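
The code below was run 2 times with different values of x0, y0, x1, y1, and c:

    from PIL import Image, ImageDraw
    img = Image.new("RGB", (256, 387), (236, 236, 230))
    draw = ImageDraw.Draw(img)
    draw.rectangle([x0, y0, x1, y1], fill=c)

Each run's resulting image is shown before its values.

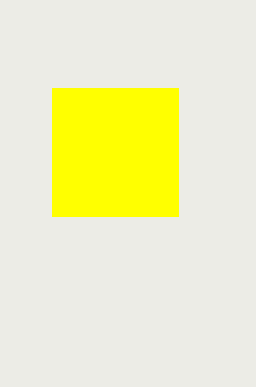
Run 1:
x0 = 52; y0 = 88; x1 = 178; y1 = 216; c = 'yellow'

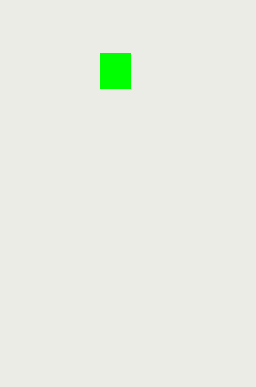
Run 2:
x0 = 100; y0 = 53; x1 = 130; y1 = 88; c = 'lime'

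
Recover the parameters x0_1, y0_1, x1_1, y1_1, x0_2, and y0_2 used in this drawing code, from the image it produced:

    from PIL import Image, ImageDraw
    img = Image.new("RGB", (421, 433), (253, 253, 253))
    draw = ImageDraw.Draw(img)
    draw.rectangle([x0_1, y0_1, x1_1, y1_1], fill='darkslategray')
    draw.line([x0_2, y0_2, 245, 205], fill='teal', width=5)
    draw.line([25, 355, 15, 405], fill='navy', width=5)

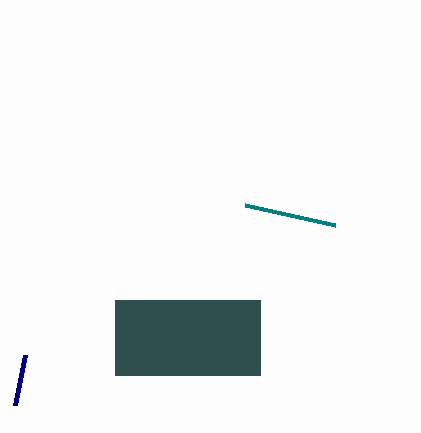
x0_1 = 115
y0_1 = 300
x1_1 = 260
y1_1 = 375
x0_2 = 335
y0_2 = 225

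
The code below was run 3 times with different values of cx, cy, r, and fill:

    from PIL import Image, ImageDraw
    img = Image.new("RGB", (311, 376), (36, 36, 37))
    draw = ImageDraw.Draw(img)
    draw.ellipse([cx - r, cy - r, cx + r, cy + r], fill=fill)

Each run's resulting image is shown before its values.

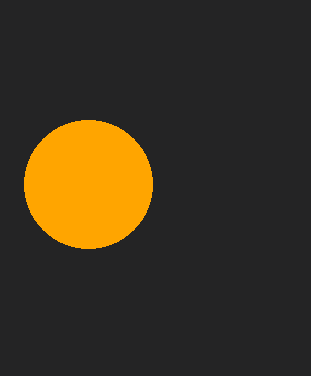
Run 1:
cx = 88
cy = 184
r = 64
fill = 'orange'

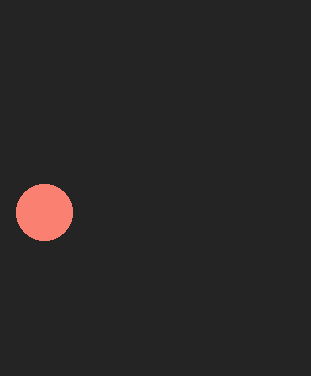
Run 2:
cx = 44; cy = 212; r = 28; fill = 'salmon'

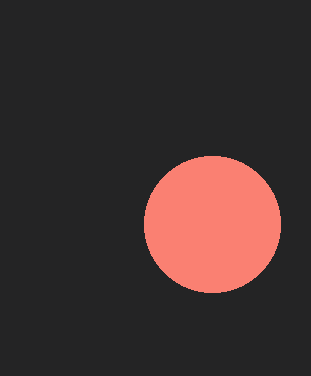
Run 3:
cx = 212
cy = 224
r = 68
fill = 'salmon'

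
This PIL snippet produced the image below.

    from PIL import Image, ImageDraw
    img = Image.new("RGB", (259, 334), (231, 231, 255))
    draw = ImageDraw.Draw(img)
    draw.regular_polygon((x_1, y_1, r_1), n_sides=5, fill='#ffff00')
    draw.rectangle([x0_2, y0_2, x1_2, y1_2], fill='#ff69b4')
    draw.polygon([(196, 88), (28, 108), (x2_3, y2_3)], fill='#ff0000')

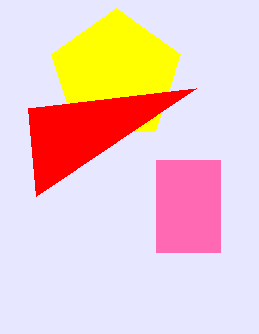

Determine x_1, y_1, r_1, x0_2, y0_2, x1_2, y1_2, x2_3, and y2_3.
x_1 = 116, y_1 = 76, r_1 = 68, x0_2 = 156, y0_2 = 160, x1_2 = 220, y1_2 = 252, x2_3 = 36, y2_3 = 196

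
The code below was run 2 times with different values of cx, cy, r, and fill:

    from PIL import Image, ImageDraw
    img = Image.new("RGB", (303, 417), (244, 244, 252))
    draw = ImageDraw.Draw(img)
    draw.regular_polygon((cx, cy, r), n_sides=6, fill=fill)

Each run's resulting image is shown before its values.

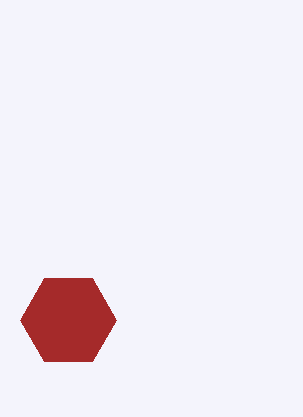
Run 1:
cx = 68, cy = 320, r = 48, fill = 'brown'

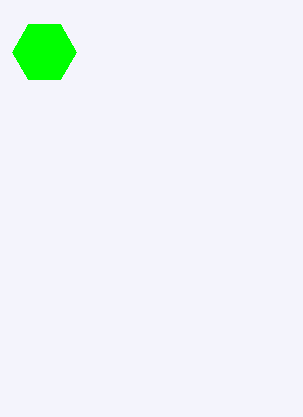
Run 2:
cx = 44
cy = 52
r = 32
fill = 'lime'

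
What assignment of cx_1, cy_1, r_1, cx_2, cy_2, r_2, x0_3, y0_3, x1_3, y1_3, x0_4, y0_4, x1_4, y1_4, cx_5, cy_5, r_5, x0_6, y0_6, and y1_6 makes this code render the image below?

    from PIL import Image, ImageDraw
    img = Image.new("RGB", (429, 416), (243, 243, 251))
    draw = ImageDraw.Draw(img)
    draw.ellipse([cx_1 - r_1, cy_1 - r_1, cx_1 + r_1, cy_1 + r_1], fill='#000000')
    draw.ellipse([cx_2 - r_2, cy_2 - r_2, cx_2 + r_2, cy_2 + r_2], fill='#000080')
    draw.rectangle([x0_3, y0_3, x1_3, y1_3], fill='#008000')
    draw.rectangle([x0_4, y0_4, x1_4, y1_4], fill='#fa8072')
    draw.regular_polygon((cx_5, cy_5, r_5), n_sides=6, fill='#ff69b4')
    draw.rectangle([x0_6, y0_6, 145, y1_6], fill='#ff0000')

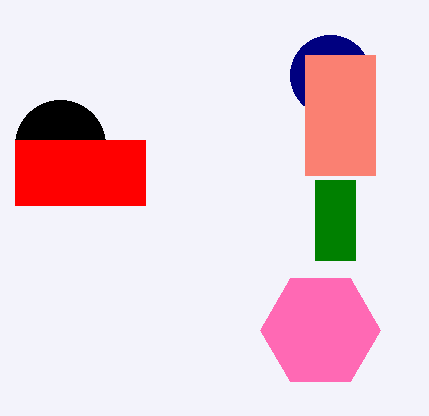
cx_1 = 60; cy_1 = 145; r_1 = 45; cx_2 = 330; cy_2 = 75; r_2 = 40; x0_3 = 315; y0_3 = 180; x1_3 = 355; y1_3 = 260; x0_4 = 305; y0_4 = 55; x1_4 = 375; y1_4 = 175; cx_5 = 320; cy_5 = 330; r_5 = 60; x0_6 = 15; y0_6 = 140; y1_6 = 205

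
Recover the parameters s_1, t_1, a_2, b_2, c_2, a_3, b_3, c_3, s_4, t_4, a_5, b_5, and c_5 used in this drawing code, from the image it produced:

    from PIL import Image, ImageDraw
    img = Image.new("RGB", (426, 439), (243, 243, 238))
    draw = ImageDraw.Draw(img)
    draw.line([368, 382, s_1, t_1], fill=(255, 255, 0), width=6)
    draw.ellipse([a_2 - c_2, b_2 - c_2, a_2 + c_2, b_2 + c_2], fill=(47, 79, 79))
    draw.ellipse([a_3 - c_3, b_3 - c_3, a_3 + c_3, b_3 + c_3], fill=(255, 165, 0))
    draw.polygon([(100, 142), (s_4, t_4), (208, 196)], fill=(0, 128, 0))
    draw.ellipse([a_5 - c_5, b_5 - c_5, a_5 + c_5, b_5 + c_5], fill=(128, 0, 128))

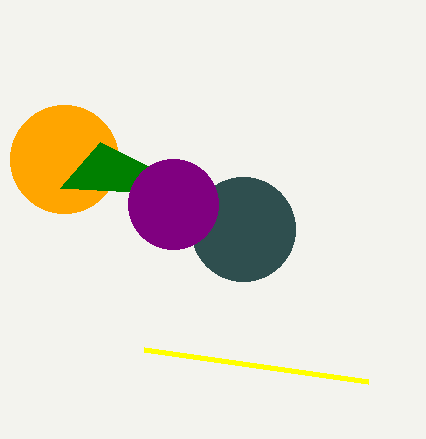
s_1 = 144; t_1 = 350; a_2 = 243; b_2 = 229; c_2 = 52; a_3 = 64; b_3 = 159; c_3 = 54; s_4 = 60; t_4 = 188; a_5 = 173; b_5 = 204; c_5 = 45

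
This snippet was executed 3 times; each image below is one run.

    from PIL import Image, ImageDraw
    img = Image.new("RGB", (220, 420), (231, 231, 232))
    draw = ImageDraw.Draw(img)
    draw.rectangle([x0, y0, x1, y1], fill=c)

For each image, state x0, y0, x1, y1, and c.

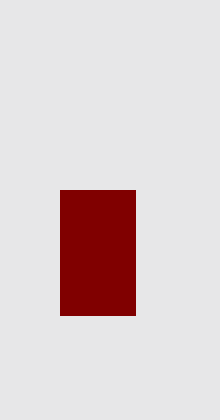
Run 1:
x0 = 60, y0 = 190, x1 = 135, y1 = 315, c = 'maroon'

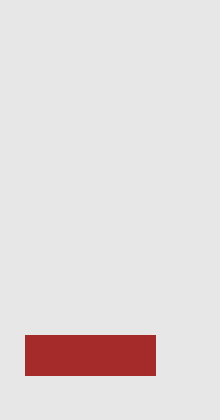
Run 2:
x0 = 25
y0 = 335
x1 = 155
y1 = 375
c = 'brown'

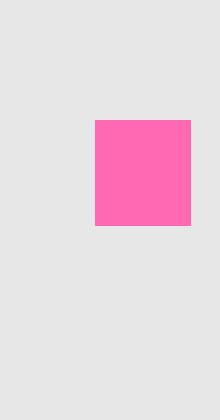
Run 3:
x0 = 95; y0 = 120; x1 = 190; y1 = 225; c = 'hotpink'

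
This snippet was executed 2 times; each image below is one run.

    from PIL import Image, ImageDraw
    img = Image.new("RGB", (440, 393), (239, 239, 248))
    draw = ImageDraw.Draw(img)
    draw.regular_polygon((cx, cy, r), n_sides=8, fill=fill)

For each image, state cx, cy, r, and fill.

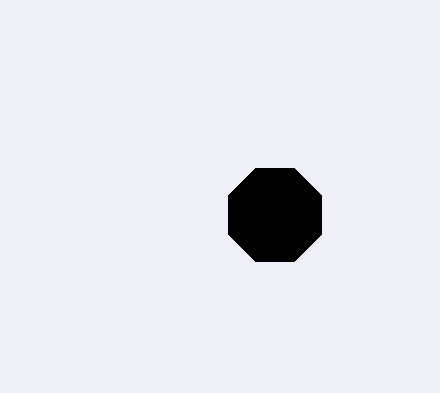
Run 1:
cx = 275; cy = 215; r = 50; fill = 'black'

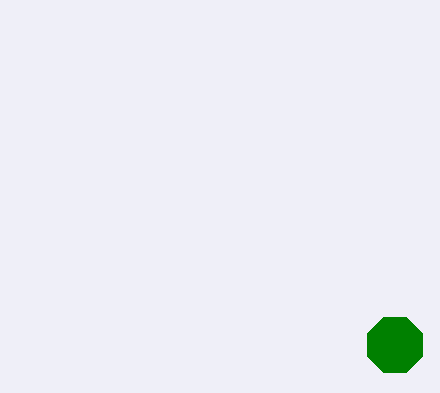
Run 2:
cx = 395, cy = 345, r = 30, fill = 'green'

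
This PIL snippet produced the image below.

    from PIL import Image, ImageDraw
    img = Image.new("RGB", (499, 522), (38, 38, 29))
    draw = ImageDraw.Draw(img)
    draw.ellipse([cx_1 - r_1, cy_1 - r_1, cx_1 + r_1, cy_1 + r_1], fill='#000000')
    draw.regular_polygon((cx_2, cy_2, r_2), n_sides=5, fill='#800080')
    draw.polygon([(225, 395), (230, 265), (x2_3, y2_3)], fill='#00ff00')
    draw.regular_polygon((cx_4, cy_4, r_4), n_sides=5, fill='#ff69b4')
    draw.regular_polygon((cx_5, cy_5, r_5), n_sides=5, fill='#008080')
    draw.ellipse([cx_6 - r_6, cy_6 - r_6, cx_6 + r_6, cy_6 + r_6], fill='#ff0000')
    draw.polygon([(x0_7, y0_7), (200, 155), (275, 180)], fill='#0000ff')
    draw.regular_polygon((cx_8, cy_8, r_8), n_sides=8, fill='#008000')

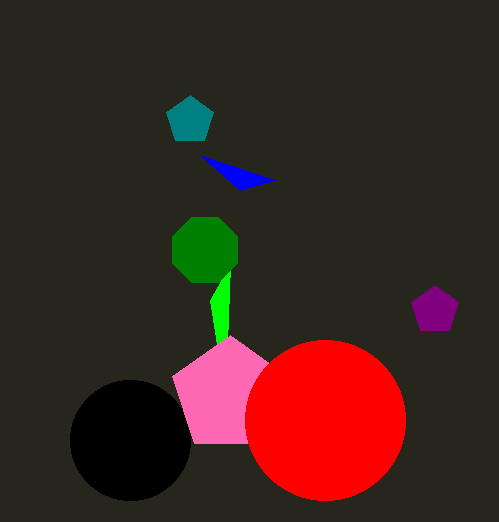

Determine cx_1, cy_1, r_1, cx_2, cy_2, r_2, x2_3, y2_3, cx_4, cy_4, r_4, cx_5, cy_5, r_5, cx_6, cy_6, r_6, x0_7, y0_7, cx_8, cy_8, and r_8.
cx_1 = 130, cy_1 = 440, r_1 = 60, cx_2 = 435, cy_2 = 310, r_2 = 25, x2_3 = 210, y2_3 = 300, cx_4 = 230, cy_4 = 395, r_4 = 60, cx_5 = 190, cy_5 = 120, r_5 = 25, cx_6 = 325, cy_6 = 420, r_6 = 80, x0_7 = 240, y0_7 = 190, cx_8 = 205, cy_8 = 250, r_8 = 35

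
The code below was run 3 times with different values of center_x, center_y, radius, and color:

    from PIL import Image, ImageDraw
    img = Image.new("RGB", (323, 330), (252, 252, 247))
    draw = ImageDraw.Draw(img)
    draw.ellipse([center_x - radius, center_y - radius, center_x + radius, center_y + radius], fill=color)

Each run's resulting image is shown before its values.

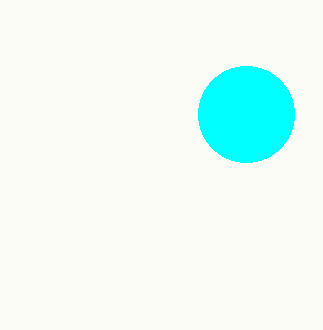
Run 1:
center_x = 246; center_y = 114; radius = 48; color = 'cyan'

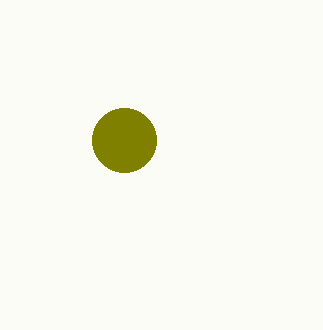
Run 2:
center_x = 124; center_y = 140; radius = 32; color = 'olive'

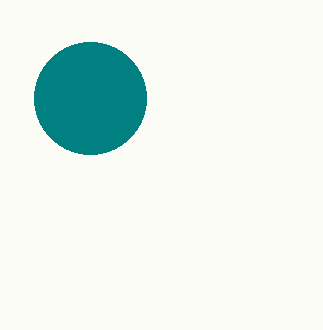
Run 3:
center_x = 90; center_y = 98; radius = 56; color = 'teal'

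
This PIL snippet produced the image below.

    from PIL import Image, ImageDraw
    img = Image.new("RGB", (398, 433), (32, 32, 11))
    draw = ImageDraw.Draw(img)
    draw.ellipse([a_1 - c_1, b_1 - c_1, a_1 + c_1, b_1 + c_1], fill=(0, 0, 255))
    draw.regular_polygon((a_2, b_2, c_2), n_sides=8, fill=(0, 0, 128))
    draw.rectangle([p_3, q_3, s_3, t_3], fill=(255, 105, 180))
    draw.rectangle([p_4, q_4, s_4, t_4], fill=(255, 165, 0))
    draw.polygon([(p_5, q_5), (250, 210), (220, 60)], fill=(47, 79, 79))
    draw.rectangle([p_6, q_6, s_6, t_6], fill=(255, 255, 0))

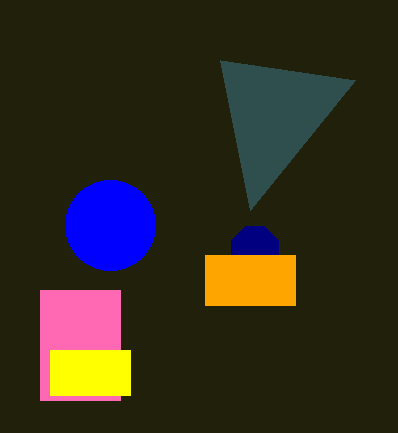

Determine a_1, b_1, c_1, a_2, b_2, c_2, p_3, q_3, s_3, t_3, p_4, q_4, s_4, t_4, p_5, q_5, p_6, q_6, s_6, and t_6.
a_1 = 110, b_1 = 225, c_1 = 45, a_2 = 255, b_2 = 250, c_2 = 25, p_3 = 40, q_3 = 290, s_3 = 120, t_3 = 400, p_4 = 205, q_4 = 255, s_4 = 295, t_4 = 305, p_5 = 355, q_5 = 80, p_6 = 50, q_6 = 350, s_6 = 130, t_6 = 395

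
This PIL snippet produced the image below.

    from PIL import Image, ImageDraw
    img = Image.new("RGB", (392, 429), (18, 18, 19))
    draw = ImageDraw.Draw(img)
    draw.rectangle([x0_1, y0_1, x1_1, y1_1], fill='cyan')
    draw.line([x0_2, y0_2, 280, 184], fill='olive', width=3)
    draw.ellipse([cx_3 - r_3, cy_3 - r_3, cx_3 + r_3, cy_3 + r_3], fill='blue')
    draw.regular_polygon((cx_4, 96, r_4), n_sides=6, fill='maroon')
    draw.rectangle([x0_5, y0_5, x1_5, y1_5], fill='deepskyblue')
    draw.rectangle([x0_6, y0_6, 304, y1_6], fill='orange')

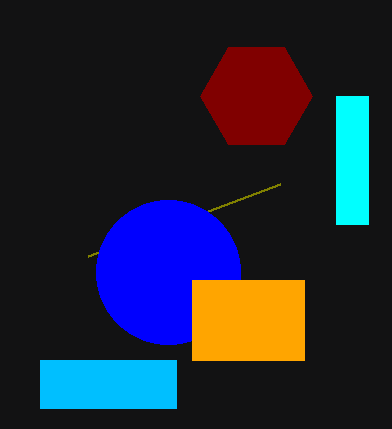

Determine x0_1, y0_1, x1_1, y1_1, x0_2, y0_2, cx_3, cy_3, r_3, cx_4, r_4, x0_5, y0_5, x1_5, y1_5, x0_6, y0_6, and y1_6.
x0_1 = 336, y0_1 = 96, x1_1 = 368, y1_1 = 224, x0_2 = 88, y0_2 = 256, cx_3 = 168, cy_3 = 272, r_3 = 72, cx_4 = 256, r_4 = 56, x0_5 = 40, y0_5 = 360, x1_5 = 176, y1_5 = 408, x0_6 = 192, y0_6 = 280, y1_6 = 360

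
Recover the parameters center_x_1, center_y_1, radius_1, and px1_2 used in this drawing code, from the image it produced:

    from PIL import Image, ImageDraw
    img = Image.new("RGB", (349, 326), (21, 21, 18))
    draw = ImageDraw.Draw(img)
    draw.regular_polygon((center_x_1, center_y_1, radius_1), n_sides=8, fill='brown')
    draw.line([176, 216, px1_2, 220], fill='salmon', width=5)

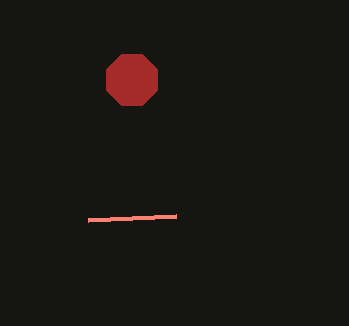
center_x_1 = 132
center_y_1 = 80
radius_1 = 28
px1_2 = 88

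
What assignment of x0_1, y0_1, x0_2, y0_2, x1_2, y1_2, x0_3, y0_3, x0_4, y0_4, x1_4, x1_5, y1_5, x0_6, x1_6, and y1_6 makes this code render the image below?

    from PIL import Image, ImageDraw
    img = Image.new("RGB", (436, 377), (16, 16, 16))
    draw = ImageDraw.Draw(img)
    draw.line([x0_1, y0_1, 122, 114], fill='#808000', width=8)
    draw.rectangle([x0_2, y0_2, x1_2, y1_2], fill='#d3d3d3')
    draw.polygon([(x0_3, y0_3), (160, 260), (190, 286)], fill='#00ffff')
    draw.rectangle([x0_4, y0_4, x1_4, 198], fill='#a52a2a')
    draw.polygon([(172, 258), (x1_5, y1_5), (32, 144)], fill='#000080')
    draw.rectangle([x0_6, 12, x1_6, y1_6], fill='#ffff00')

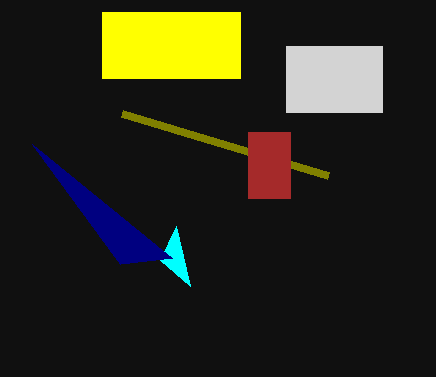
x0_1 = 328; y0_1 = 176; x0_2 = 286; y0_2 = 46; x1_2 = 382; y1_2 = 112; x0_3 = 176; y0_3 = 226; x0_4 = 248; y0_4 = 132; x1_4 = 290; x1_5 = 120; y1_5 = 264; x0_6 = 102; x1_6 = 240; y1_6 = 78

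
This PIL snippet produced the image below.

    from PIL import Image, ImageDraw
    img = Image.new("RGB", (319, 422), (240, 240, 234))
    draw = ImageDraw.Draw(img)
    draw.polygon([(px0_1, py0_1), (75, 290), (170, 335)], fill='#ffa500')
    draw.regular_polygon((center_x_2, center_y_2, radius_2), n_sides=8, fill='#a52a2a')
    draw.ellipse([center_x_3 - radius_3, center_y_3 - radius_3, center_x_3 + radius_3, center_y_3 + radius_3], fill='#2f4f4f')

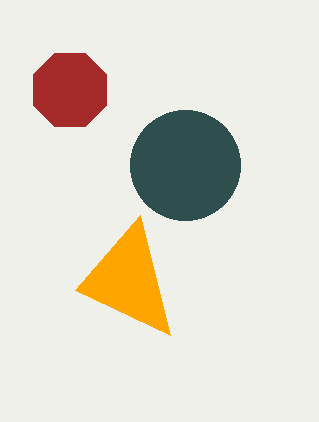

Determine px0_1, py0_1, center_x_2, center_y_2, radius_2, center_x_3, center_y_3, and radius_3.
px0_1 = 140
py0_1 = 215
center_x_2 = 70
center_y_2 = 90
radius_2 = 40
center_x_3 = 185
center_y_3 = 165
radius_3 = 55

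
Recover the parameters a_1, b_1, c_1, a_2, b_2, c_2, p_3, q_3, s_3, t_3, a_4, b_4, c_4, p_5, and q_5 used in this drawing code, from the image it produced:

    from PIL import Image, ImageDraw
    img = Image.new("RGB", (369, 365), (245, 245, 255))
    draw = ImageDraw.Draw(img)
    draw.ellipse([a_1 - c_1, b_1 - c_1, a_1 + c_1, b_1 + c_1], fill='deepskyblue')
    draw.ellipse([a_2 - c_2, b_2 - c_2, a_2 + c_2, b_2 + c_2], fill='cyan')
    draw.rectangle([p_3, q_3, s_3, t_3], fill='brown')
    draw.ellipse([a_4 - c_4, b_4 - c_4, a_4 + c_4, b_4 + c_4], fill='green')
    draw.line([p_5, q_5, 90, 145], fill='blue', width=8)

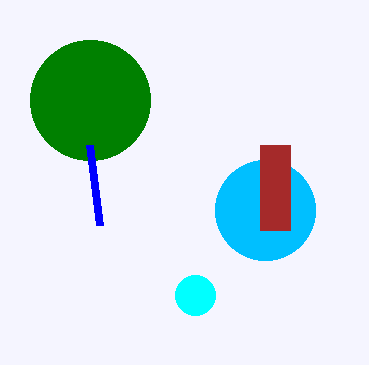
a_1 = 265
b_1 = 210
c_1 = 50
a_2 = 195
b_2 = 295
c_2 = 20
p_3 = 260
q_3 = 145
s_3 = 290
t_3 = 230
a_4 = 90
b_4 = 100
c_4 = 60
p_5 = 100
q_5 = 225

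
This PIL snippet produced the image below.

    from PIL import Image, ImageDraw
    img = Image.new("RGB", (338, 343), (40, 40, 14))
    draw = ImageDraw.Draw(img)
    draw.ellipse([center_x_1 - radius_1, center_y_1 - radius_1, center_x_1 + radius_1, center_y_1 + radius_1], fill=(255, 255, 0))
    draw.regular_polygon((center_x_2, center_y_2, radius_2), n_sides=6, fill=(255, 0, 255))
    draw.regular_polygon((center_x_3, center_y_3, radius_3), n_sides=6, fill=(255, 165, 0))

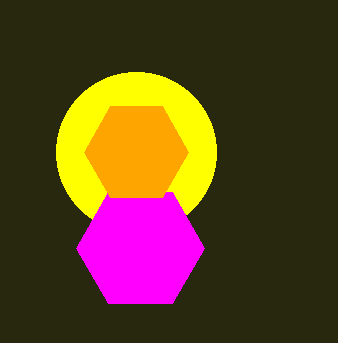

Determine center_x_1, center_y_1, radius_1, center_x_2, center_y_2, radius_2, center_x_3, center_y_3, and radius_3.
center_x_1 = 136, center_y_1 = 152, radius_1 = 80, center_x_2 = 140, center_y_2 = 248, radius_2 = 64, center_x_3 = 136, center_y_3 = 152, radius_3 = 52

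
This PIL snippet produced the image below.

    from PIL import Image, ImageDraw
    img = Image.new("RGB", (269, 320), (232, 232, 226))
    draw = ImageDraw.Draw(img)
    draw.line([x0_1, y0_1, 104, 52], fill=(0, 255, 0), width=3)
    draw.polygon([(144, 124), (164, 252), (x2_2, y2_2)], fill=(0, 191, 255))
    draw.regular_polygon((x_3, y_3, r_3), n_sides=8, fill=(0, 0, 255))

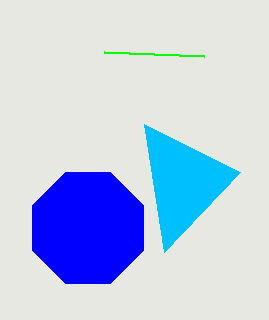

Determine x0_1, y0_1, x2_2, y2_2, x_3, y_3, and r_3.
x0_1 = 204, y0_1 = 56, x2_2 = 240, y2_2 = 172, x_3 = 88, y_3 = 228, r_3 = 60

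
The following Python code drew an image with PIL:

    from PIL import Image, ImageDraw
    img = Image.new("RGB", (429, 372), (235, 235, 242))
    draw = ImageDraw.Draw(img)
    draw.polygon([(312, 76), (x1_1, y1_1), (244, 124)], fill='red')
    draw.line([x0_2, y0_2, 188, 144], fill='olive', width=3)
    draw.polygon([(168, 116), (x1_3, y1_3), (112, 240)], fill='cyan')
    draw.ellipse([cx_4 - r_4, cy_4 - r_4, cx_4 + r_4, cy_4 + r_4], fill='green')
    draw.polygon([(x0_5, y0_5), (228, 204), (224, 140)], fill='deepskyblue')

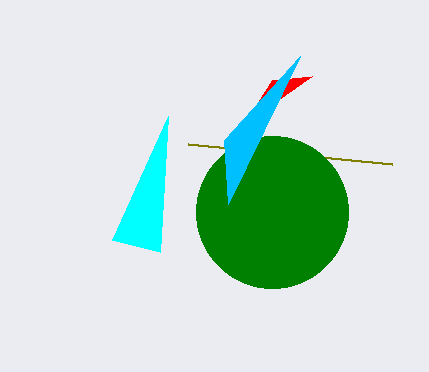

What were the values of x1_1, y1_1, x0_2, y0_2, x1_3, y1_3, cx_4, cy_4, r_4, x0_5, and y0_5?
x1_1 = 272; y1_1 = 80; x0_2 = 392; y0_2 = 164; x1_3 = 160; y1_3 = 252; cx_4 = 272; cy_4 = 212; r_4 = 76; x0_5 = 300; y0_5 = 56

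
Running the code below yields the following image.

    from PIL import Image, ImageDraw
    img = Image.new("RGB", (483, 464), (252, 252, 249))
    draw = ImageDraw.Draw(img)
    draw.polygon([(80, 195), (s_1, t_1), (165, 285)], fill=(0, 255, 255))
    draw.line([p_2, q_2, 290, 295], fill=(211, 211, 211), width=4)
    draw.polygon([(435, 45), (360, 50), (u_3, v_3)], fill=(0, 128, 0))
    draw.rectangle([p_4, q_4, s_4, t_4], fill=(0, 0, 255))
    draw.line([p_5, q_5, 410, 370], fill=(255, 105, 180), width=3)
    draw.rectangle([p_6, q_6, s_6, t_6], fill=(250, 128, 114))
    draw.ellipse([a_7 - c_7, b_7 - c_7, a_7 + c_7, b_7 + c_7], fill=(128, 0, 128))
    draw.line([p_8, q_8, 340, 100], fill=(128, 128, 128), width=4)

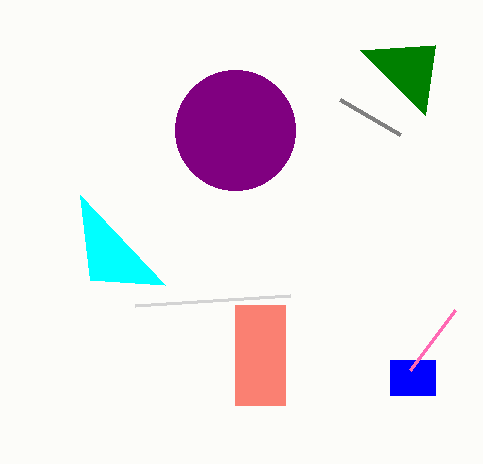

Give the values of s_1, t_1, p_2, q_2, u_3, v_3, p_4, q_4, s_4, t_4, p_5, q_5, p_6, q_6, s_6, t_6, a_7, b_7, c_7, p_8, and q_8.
s_1 = 90, t_1 = 280, p_2 = 135, q_2 = 305, u_3 = 425, v_3 = 115, p_4 = 390, q_4 = 360, s_4 = 435, t_4 = 395, p_5 = 455, q_5 = 310, p_6 = 235, q_6 = 305, s_6 = 285, t_6 = 405, a_7 = 235, b_7 = 130, c_7 = 60, p_8 = 400, q_8 = 135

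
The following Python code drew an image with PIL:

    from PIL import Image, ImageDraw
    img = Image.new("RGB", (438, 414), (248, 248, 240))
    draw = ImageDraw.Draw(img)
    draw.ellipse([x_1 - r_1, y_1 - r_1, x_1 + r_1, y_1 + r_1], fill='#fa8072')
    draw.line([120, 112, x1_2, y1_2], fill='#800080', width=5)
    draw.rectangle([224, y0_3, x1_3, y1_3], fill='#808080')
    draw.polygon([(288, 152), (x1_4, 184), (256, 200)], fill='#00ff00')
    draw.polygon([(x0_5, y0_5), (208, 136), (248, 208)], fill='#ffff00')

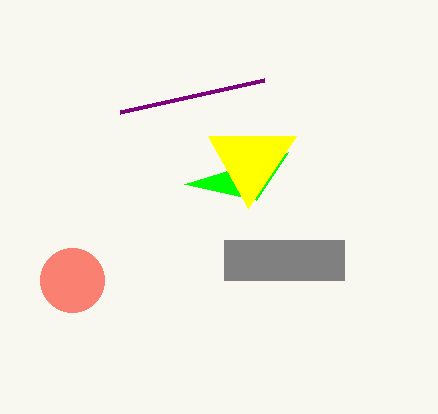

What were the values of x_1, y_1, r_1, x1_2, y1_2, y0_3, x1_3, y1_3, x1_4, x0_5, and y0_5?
x_1 = 72, y_1 = 280, r_1 = 32, x1_2 = 264, y1_2 = 80, y0_3 = 240, x1_3 = 344, y1_3 = 280, x1_4 = 184, x0_5 = 296, y0_5 = 136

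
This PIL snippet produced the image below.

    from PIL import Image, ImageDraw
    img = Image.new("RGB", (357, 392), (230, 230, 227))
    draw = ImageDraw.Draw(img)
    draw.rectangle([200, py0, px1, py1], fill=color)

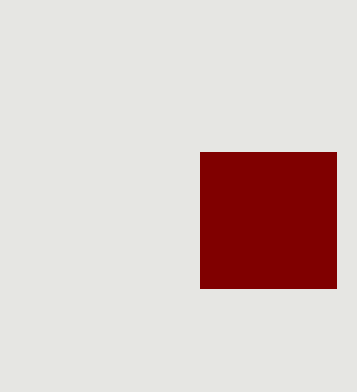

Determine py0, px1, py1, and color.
py0 = 152
px1 = 336
py1 = 288
color = 'maroon'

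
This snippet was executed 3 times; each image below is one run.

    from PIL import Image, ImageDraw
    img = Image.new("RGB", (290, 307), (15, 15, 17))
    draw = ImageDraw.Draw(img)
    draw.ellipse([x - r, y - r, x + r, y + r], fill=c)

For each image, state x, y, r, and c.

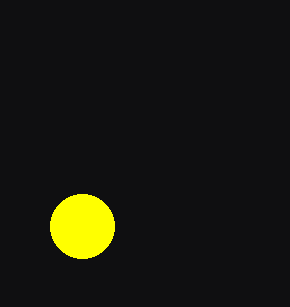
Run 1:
x = 82, y = 226, r = 32, c = 'yellow'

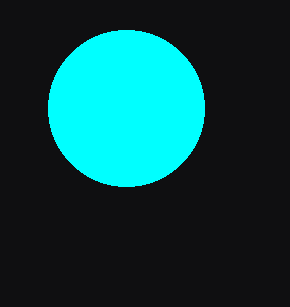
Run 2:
x = 126; y = 108; r = 78; c = 'cyan'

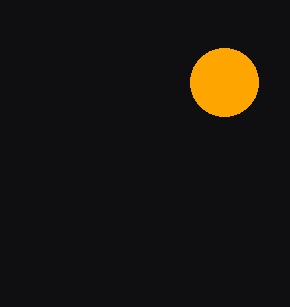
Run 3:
x = 224
y = 82
r = 34
c = 'orange'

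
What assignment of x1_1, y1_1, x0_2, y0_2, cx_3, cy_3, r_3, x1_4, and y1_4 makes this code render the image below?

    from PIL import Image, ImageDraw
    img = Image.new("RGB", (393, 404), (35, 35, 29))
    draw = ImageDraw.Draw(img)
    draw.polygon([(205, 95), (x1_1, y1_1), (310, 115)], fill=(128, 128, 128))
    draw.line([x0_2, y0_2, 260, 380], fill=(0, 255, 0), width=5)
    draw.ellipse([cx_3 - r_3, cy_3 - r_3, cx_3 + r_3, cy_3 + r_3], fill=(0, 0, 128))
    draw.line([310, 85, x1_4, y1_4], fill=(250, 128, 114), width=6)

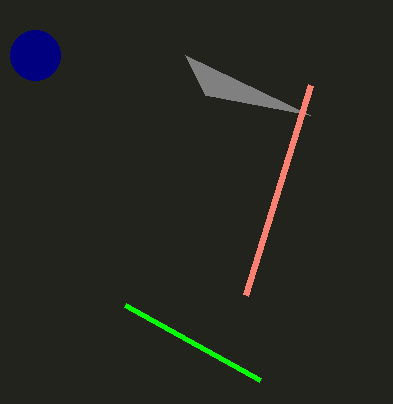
x1_1 = 185, y1_1 = 55, x0_2 = 125, y0_2 = 305, cx_3 = 35, cy_3 = 55, r_3 = 25, x1_4 = 245, y1_4 = 295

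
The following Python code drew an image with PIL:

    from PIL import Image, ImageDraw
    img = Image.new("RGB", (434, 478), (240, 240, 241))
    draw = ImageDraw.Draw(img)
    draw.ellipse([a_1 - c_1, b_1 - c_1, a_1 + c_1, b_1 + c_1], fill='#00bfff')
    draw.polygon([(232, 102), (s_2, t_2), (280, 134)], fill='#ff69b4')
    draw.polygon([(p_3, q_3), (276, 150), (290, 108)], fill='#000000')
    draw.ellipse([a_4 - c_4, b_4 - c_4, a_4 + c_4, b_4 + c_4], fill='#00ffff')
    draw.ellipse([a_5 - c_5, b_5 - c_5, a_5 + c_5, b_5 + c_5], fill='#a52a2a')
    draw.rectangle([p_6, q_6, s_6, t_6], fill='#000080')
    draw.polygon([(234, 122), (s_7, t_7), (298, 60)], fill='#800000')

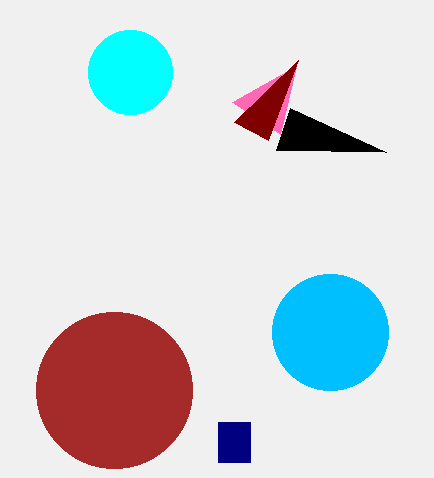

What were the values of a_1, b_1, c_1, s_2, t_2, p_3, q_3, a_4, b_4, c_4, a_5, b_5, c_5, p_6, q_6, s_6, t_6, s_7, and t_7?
a_1 = 330; b_1 = 332; c_1 = 58; s_2 = 296; t_2 = 66; p_3 = 386; q_3 = 152; a_4 = 130; b_4 = 72; c_4 = 42; a_5 = 114; b_5 = 390; c_5 = 78; p_6 = 218; q_6 = 422; s_6 = 250; t_6 = 462; s_7 = 268; t_7 = 140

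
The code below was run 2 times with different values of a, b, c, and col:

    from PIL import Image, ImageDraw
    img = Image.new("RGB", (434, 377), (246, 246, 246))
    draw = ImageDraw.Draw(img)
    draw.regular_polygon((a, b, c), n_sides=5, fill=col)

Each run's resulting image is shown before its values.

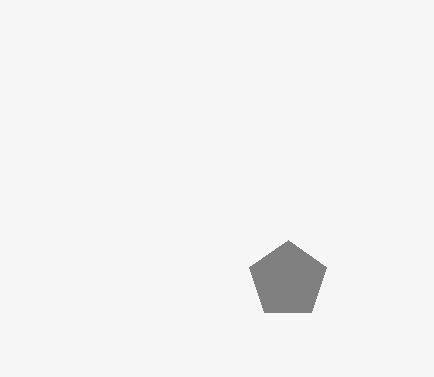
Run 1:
a = 288; b = 280; c = 40; col = 'gray'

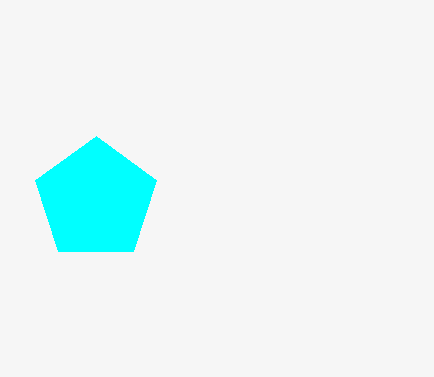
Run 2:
a = 96; b = 200; c = 64; col = 'cyan'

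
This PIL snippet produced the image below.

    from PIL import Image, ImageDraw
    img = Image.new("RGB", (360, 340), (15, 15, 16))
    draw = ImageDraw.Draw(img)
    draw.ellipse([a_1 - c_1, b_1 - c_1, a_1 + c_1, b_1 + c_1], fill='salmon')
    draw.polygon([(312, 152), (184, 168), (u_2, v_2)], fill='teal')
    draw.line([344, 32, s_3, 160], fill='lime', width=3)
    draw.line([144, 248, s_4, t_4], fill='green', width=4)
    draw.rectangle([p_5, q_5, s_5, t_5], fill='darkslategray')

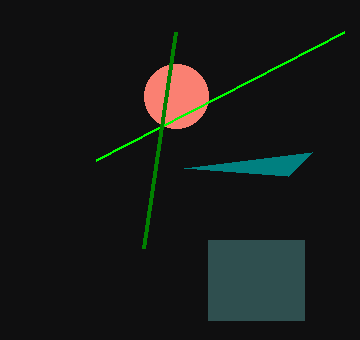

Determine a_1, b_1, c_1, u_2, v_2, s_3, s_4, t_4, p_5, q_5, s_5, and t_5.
a_1 = 176; b_1 = 96; c_1 = 32; u_2 = 288; v_2 = 176; s_3 = 96; s_4 = 176; t_4 = 32; p_5 = 208; q_5 = 240; s_5 = 304; t_5 = 320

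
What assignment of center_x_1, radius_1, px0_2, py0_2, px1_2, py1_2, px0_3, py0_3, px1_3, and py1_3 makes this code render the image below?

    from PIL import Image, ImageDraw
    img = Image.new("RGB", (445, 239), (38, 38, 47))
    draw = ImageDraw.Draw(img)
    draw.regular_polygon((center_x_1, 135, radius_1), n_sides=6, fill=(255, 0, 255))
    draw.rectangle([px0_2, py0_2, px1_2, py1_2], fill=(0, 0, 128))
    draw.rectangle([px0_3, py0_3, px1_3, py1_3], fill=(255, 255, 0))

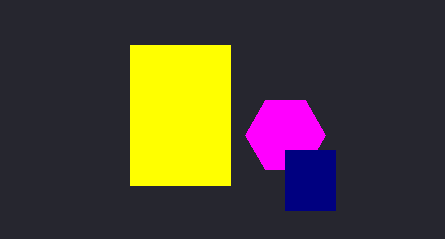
center_x_1 = 285, radius_1 = 40, px0_2 = 285, py0_2 = 150, px1_2 = 335, py1_2 = 210, px0_3 = 130, py0_3 = 45, px1_3 = 230, py1_3 = 185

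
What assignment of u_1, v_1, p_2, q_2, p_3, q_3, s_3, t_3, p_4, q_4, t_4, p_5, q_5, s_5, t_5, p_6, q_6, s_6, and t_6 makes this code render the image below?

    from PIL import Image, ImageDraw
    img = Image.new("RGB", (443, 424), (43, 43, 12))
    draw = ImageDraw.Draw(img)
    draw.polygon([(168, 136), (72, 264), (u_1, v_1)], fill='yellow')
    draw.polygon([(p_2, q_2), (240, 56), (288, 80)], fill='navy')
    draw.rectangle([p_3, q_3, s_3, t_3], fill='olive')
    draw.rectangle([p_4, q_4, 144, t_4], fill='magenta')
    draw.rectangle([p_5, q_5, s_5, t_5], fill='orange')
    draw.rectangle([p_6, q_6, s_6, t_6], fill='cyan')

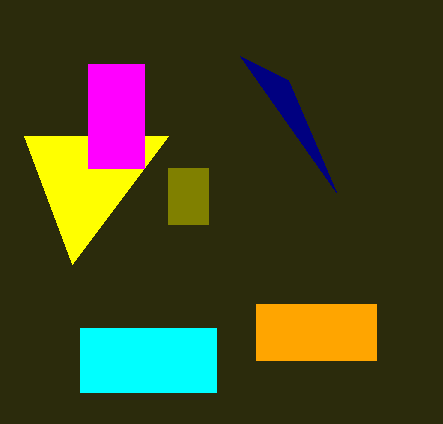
u_1 = 24
v_1 = 136
p_2 = 336
q_2 = 192
p_3 = 168
q_3 = 168
s_3 = 208
t_3 = 224
p_4 = 88
q_4 = 64
t_4 = 168
p_5 = 256
q_5 = 304
s_5 = 376
t_5 = 360
p_6 = 80
q_6 = 328
s_6 = 216
t_6 = 392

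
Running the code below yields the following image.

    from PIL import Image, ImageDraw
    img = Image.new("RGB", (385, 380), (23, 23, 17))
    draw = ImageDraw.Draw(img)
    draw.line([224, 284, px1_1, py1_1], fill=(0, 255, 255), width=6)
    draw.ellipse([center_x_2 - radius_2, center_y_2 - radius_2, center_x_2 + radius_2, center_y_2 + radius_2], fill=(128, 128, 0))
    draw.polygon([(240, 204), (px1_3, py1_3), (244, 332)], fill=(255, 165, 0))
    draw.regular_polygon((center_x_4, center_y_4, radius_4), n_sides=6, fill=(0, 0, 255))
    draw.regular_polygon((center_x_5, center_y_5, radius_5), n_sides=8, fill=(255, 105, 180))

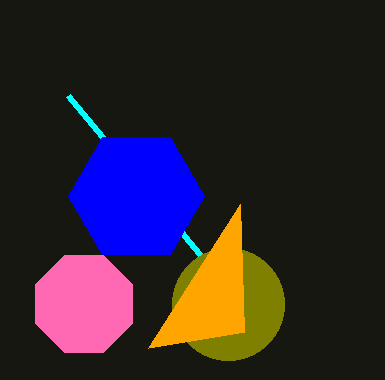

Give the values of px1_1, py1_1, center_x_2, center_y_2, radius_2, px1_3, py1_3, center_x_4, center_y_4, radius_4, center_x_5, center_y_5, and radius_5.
px1_1 = 68; py1_1 = 96; center_x_2 = 228; center_y_2 = 304; radius_2 = 56; px1_3 = 148; py1_3 = 348; center_x_4 = 136; center_y_4 = 196; radius_4 = 68; center_x_5 = 84; center_y_5 = 304; radius_5 = 52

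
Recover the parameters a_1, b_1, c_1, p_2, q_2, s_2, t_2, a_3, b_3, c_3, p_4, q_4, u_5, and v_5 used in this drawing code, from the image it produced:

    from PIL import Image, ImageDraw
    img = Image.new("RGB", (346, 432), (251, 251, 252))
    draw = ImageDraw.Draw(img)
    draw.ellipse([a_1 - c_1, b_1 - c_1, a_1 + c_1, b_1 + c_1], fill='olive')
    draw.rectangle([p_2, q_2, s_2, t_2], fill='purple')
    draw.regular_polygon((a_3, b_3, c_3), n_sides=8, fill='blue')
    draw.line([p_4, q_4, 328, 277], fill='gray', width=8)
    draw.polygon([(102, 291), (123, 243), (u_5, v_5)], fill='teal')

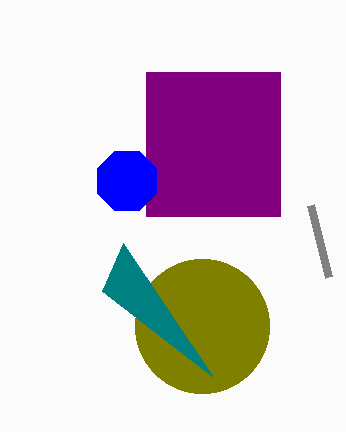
a_1 = 202; b_1 = 326; c_1 = 67; p_2 = 146; q_2 = 72; s_2 = 280; t_2 = 216; a_3 = 127; b_3 = 181; c_3 = 32; p_4 = 310; q_4 = 205; u_5 = 213; v_5 = 377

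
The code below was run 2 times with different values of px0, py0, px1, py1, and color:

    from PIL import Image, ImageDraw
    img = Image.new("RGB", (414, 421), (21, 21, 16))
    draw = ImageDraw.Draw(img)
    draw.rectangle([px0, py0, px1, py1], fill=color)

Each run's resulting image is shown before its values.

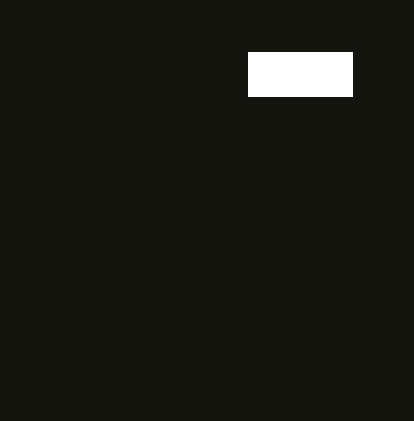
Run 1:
px0 = 248; py0 = 52; px1 = 352; py1 = 96; color = 'white'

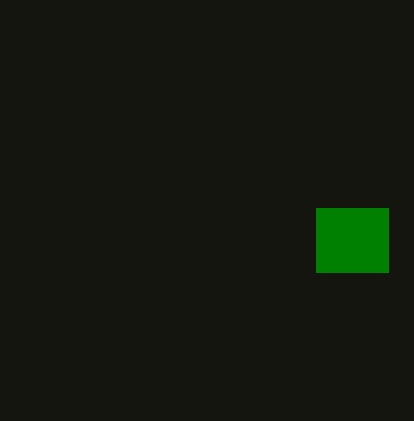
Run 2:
px0 = 316, py0 = 208, px1 = 388, py1 = 272, color = 'green'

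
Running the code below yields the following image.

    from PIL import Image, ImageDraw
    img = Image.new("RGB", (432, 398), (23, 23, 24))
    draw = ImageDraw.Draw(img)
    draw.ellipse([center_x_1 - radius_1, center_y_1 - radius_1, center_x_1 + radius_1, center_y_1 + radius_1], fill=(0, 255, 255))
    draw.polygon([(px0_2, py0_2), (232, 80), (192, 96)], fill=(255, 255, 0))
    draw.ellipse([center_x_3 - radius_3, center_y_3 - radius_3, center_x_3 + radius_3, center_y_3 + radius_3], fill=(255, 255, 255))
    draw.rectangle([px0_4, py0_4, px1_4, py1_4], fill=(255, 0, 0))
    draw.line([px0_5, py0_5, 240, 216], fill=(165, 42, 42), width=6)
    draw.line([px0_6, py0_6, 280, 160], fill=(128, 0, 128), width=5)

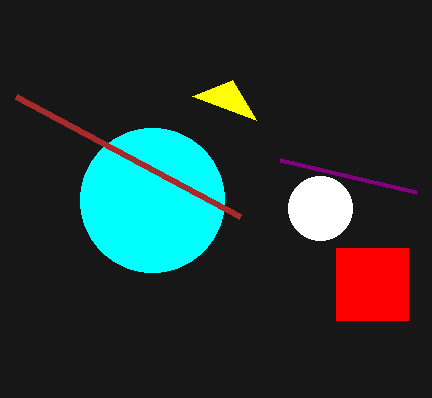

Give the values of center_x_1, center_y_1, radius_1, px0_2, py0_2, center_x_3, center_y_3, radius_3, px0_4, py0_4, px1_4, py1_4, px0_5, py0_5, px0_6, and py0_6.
center_x_1 = 152
center_y_1 = 200
radius_1 = 72
px0_2 = 256
py0_2 = 120
center_x_3 = 320
center_y_3 = 208
radius_3 = 32
px0_4 = 336
py0_4 = 248
px1_4 = 408
py1_4 = 320
px0_5 = 16
py0_5 = 96
px0_6 = 416
py0_6 = 192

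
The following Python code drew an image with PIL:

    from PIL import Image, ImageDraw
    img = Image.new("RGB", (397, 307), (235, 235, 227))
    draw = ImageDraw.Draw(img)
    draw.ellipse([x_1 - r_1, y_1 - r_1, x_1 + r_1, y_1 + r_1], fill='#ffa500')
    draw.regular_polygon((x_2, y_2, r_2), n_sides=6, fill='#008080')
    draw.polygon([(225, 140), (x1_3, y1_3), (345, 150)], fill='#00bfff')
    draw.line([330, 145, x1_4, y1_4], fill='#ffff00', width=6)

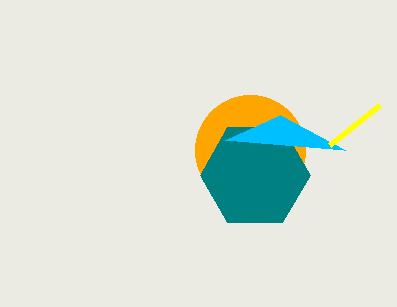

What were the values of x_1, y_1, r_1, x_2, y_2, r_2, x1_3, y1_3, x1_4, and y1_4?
x_1 = 250, y_1 = 150, r_1 = 55, x_2 = 255, y_2 = 175, r_2 = 55, x1_3 = 280, y1_3 = 115, x1_4 = 380, y1_4 = 105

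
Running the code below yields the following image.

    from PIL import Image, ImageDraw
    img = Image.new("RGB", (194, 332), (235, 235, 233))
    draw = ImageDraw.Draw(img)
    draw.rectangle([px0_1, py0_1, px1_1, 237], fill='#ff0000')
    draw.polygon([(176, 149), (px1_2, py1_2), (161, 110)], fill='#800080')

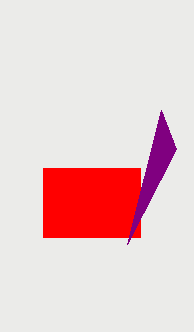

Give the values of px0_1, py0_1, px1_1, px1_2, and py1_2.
px0_1 = 43; py0_1 = 168; px1_1 = 140; px1_2 = 127; py1_2 = 244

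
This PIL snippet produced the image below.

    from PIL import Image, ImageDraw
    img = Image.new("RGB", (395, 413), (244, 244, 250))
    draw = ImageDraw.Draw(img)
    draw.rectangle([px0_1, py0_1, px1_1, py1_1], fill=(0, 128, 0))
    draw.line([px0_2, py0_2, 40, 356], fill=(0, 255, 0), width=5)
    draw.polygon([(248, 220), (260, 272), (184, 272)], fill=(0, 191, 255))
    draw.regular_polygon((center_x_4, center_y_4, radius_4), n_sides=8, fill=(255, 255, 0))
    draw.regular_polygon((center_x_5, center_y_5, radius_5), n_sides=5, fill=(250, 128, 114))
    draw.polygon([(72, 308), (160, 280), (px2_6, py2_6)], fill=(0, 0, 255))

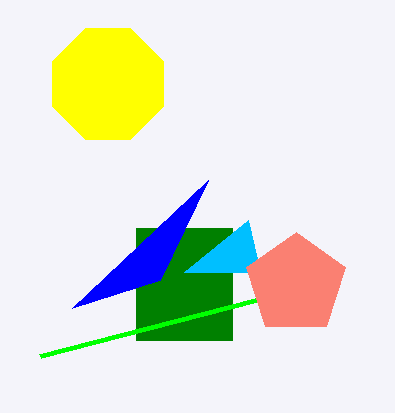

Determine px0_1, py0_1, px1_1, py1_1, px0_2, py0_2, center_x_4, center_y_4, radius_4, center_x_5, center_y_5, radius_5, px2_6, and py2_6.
px0_1 = 136; py0_1 = 228; px1_1 = 232; py1_1 = 340; px0_2 = 256; py0_2 = 300; center_x_4 = 108; center_y_4 = 84; radius_4 = 60; center_x_5 = 296; center_y_5 = 284; radius_5 = 52; px2_6 = 208; py2_6 = 180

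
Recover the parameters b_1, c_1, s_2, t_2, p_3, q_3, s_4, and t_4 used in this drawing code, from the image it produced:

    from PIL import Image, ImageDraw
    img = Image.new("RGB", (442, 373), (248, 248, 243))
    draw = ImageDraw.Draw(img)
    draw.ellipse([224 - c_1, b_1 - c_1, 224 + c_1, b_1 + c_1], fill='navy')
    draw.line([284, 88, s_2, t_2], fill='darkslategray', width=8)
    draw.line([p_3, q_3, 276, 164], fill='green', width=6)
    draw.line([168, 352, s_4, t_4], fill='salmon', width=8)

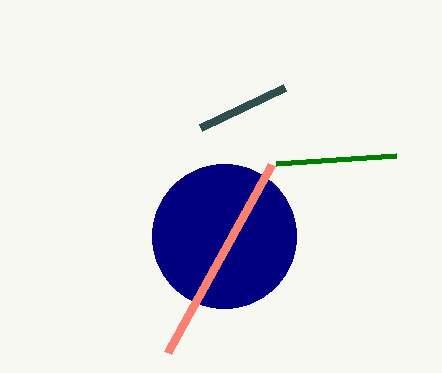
b_1 = 236, c_1 = 72, s_2 = 200, t_2 = 128, p_3 = 396, q_3 = 156, s_4 = 272, t_4 = 164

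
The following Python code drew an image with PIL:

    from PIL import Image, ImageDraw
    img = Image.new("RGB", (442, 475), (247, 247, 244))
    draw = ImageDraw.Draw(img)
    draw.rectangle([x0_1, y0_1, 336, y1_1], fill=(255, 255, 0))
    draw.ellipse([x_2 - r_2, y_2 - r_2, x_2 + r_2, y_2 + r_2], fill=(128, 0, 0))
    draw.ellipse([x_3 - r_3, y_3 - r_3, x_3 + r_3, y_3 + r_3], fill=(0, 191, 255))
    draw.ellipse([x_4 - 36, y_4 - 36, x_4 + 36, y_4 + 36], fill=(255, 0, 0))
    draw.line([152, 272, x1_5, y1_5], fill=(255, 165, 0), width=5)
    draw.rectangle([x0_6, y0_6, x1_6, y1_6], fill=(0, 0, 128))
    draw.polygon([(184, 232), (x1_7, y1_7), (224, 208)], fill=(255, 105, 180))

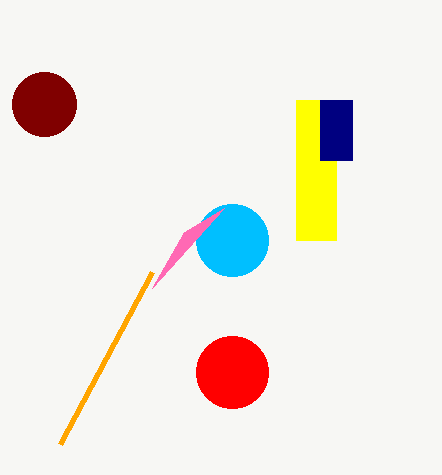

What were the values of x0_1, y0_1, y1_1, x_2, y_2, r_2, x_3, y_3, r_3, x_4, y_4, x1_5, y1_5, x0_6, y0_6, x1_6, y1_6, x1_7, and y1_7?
x0_1 = 296
y0_1 = 100
y1_1 = 240
x_2 = 44
y_2 = 104
r_2 = 32
x_3 = 232
y_3 = 240
r_3 = 36
x_4 = 232
y_4 = 372
x1_5 = 60
y1_5 = 444
x0_6 = 320
y0_6 = 100
x1_6 = 352
y1_6 = 160
x1_7 = 152
y1_7 = 288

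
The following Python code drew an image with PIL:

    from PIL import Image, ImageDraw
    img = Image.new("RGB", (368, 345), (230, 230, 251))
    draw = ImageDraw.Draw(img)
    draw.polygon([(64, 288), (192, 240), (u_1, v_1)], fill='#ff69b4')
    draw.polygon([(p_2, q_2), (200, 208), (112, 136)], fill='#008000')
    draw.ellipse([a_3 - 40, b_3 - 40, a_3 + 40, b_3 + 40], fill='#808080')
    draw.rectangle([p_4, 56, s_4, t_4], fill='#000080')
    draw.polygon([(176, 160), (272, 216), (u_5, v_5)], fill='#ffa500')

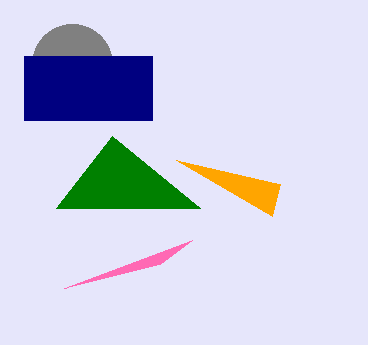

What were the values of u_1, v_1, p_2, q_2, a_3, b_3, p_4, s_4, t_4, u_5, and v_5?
u_1 = 160; v_1 = 264; p_2 = 56; q_2 = 208; a_3 = 72; b_3 = 64; p_4 = 24; s_4 = 152; t_4 = 120; u_5 = 280; v_5 = 184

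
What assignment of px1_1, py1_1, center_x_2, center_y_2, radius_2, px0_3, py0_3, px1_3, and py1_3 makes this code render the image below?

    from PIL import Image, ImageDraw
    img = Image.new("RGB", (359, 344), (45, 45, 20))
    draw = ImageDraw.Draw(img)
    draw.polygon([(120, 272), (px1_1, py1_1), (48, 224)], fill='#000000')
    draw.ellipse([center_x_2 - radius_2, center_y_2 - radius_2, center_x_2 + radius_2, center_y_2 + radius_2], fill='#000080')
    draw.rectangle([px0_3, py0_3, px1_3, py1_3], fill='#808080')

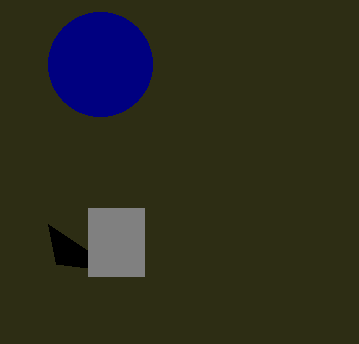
px1_1 = 56
py1_1 = 264
center_x_2 = 100
center_y_2 = 64
radius_2 = 52
px0_3 = 88
py0_3 = 208
px1_3 = 144
py1_3 = 276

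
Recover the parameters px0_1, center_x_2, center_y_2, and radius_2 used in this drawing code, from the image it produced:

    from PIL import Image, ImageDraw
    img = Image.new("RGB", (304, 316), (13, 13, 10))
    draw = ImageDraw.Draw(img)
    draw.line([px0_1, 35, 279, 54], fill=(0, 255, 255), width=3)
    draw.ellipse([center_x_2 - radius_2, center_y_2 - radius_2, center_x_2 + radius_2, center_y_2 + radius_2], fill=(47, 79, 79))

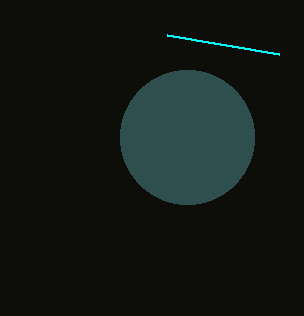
px0_1 = 167; center_x_2 = 187; center_y_2 = 137; radius_2 = 67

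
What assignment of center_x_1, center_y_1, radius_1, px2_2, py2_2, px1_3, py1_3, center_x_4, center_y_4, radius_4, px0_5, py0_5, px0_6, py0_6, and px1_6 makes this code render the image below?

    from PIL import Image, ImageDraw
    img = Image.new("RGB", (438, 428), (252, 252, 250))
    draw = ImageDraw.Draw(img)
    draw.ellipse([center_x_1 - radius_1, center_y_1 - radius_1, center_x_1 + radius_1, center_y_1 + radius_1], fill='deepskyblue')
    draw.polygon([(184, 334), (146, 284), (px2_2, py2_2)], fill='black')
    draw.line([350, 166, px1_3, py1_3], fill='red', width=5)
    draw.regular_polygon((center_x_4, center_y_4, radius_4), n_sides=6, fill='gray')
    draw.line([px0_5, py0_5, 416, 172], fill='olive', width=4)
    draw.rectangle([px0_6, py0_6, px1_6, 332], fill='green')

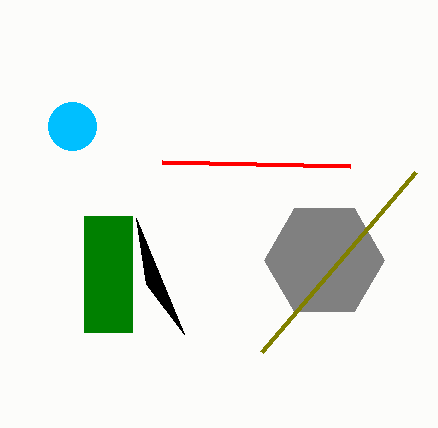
center_x_1 = 72
center_y_1 = 126
radius_1 = 24
px2_2 = 136
py2_2 = 218
px1_3 = 162
py1_3 = 162
center_x_4 = 324
center_y_4 = 260
radius_4 = 60
px0_5 = 262
py0_5 = 352
px0_6 = 84
py0_6 = 216
px1_6 = 132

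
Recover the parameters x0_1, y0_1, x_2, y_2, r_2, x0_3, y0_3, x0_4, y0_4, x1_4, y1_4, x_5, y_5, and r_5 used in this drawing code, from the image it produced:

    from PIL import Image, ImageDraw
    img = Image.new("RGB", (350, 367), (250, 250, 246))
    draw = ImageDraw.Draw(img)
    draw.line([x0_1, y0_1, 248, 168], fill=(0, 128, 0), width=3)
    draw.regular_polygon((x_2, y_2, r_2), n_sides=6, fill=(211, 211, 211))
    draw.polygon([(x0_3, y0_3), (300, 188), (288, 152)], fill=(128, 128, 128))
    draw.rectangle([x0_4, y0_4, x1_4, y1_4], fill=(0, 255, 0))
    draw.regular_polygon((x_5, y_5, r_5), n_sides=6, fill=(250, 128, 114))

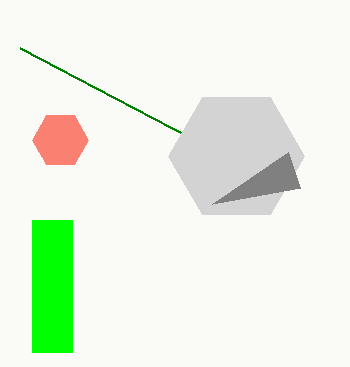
x0_1 = 20; y0_1 = 48; x_2 = 236; y_2 = 156; r_2 = 68; x0_3 = 212; y0_3 = 204; x0_4 = 32; y0_4 = 220; x1_4 = 72; y1_4 = 352; x_5 = 60; y_5 = 140; r_5 = 28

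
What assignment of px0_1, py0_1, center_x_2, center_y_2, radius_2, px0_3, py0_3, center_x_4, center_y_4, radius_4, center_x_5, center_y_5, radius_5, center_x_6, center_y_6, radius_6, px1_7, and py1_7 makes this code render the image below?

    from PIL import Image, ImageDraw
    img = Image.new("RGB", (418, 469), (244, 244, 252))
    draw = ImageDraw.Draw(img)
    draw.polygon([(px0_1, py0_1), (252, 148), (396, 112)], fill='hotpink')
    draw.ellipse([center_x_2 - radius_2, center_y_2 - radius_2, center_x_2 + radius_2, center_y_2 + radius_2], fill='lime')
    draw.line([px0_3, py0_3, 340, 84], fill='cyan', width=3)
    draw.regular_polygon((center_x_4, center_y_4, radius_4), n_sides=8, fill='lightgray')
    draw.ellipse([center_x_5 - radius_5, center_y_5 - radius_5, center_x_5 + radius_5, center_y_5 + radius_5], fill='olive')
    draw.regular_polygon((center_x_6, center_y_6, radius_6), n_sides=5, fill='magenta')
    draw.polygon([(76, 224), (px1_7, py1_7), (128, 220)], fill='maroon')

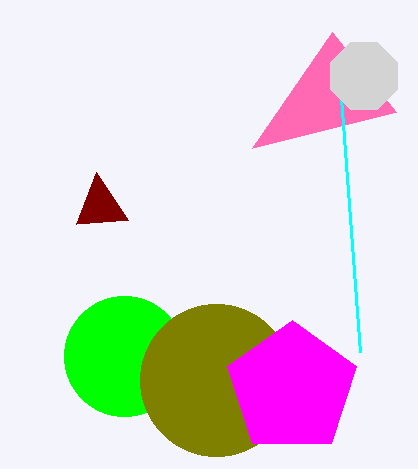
px0_1 = 332, py0_1 = 32, center_x_2 = 124, center_y_2 = 356, radius_2 = 60, px0_3 = 360, py0_3 = 352, center_x_4 = 364, center_y_4 = 76, radius_4 = 36, center_x_5 = 216, center_y_5 = 380, radius_5 = 76, center_x_6 = 292, center_y_6 = 388, radius_6 = 68, px1_7 = 96, py1_7 = 172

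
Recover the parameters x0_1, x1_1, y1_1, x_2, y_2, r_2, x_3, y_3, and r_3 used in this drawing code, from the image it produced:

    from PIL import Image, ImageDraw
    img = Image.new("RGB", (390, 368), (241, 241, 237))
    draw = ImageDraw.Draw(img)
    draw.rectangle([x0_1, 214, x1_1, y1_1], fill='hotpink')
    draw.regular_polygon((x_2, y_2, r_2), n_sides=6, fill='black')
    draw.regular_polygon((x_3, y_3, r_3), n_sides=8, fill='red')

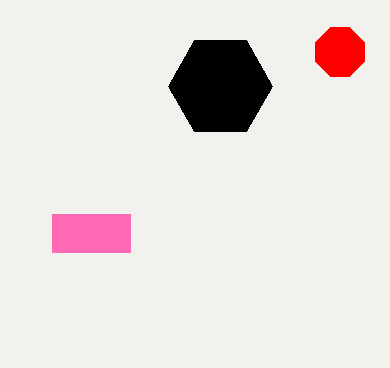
x0_1 = 52; x1_1 = 130; y1_1 = 252; x_2 = 220; y_2 = 86; r_2 = 52; x_3 = 340; y_3 = 52; r_3 = 26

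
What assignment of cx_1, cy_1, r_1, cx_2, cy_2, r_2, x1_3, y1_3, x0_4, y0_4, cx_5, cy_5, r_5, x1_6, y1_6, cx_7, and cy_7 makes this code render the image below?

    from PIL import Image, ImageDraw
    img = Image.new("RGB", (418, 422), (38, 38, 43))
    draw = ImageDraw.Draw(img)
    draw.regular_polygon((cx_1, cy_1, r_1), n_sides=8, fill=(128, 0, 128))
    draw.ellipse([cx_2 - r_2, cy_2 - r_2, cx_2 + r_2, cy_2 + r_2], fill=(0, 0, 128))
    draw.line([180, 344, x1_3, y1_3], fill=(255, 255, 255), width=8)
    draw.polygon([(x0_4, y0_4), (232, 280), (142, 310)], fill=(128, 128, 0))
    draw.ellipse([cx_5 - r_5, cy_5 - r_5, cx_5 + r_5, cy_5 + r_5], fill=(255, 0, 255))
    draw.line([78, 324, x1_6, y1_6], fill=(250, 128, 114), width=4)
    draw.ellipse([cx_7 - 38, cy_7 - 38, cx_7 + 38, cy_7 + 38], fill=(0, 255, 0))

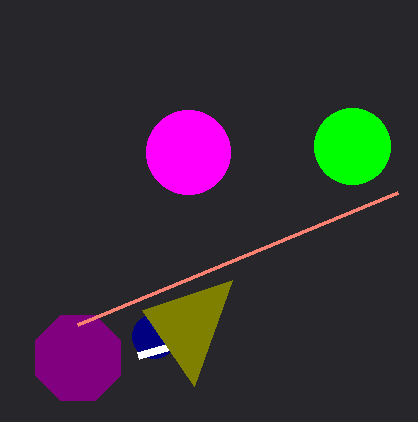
cx_1 = 78
cy_1 = 358
r_1 = 46
cx_2 = 154
cy_2 = 336
r_2 = 22
x1_3 = 138
y1_3 = 356
x0_4 = 194
y0_4 = 386
cx_5 = 188
cy_5 = 152
r_5 = 42
x1_6 = 398
y1_6 = 192
cx_7 = 352
cy_7 = 146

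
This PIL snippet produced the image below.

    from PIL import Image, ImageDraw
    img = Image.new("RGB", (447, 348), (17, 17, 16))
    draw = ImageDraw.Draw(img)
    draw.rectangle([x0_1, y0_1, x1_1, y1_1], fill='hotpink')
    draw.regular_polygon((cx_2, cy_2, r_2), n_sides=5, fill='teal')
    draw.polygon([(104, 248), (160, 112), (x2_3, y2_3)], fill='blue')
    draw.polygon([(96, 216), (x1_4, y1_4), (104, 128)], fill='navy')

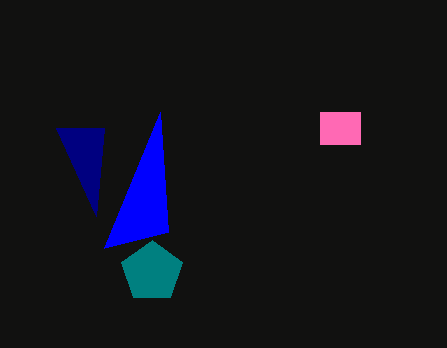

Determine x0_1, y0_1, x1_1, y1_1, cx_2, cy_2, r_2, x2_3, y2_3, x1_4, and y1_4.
x0_1 = 320
y0_1 = 112
x1_1 = 360
y1_1 = 144
cx_2 = 152
cy_2 = 272
r_2 = 32
x2_3 = 168
y2_3 = 232
x1_4 = 56
y1_4 = 128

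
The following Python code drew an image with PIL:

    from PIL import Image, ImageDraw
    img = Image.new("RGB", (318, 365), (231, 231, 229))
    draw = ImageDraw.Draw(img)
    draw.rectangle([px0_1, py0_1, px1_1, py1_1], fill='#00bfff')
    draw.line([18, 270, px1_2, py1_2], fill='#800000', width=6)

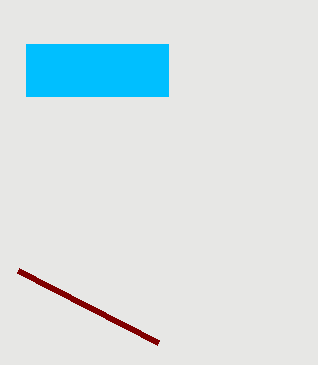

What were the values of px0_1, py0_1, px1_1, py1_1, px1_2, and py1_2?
px0_1 = 26
py0_1 = 44
px1_1 = 168
py1_1 = 96
px1_2 = 158
py1_2 = 342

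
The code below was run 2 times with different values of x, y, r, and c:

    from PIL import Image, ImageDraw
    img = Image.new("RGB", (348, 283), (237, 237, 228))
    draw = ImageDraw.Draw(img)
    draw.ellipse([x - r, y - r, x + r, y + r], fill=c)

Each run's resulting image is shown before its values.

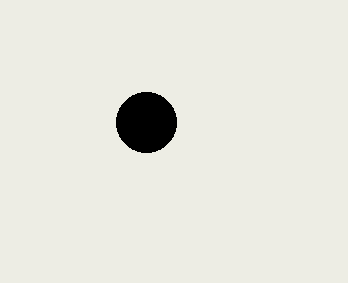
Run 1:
x = 146
y = 122
r = 30
c = 'black'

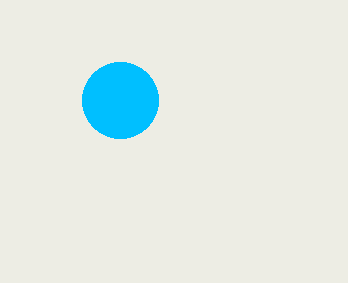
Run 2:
x = 120
y = 100
r = 38
c = 'deepskyblue'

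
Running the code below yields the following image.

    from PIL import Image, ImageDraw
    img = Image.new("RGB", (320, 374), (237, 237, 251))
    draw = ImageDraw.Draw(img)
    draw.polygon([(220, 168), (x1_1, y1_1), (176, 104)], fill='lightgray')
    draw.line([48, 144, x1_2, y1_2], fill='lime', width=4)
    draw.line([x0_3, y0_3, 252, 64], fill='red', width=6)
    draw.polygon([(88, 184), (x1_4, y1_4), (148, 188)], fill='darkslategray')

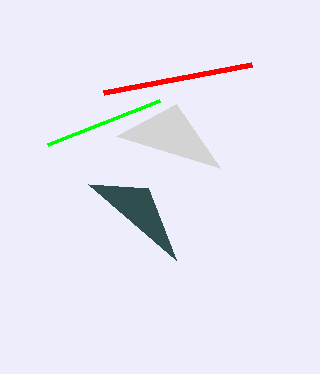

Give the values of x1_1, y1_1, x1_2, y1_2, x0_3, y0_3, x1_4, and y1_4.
x1_1 = 116; y1_1 = 136; x1_2 = 160; y1_2 = 100; x0_3 = 104; y0_3 = 92; x1_4 = 176; y1_4 = 260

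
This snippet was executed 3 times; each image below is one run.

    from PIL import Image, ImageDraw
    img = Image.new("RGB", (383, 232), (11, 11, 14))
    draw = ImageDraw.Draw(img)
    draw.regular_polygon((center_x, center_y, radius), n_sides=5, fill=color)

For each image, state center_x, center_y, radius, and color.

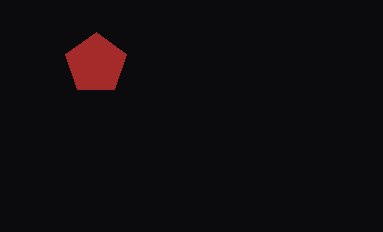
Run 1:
center_x = 96; center_y = 64; radius = 32; color = 'brown'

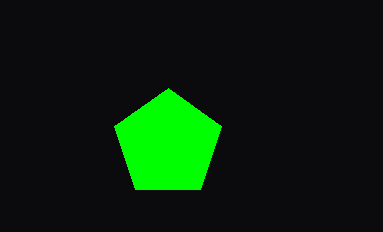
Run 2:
center_x = 168, center_y = 144, radius = 56, color = 'lime'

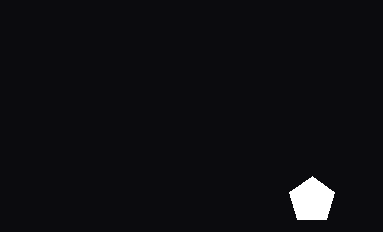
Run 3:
center_x = 312, center_y = 200, radius = 24, color = 'white'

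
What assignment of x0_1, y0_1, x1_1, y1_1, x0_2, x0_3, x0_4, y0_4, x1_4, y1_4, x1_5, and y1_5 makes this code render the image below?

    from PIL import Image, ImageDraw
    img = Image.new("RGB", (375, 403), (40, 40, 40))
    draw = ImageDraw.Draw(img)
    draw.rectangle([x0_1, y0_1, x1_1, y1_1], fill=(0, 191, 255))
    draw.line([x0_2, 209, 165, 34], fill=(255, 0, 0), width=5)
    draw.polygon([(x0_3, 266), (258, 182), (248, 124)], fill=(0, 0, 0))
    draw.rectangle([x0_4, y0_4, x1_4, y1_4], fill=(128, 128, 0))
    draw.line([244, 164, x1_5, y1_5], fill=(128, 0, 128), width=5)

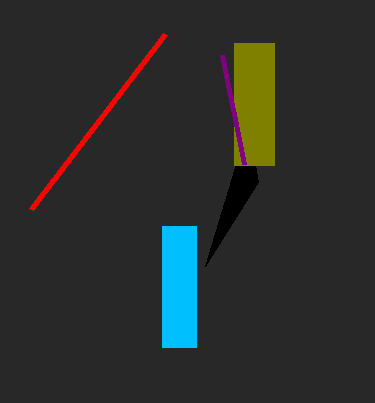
x0_1 = 162; y0_1 = 226; x1_1 = 196; y1_1 = 347; x0_2 = 31; x0_3 = 205; x0_4 = 234; y0_4 = 43; x1_4 = 274; y1_4 = 165; x1_5 = 222; y1_5 = 55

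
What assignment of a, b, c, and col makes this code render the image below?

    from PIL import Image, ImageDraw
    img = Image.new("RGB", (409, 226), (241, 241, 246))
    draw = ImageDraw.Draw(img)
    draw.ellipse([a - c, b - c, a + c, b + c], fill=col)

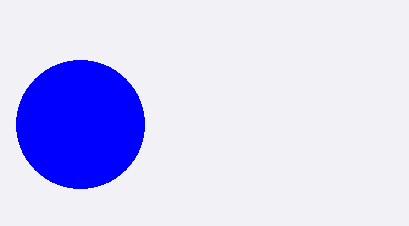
a = 80, b = 124, c = 64, col = 'blue'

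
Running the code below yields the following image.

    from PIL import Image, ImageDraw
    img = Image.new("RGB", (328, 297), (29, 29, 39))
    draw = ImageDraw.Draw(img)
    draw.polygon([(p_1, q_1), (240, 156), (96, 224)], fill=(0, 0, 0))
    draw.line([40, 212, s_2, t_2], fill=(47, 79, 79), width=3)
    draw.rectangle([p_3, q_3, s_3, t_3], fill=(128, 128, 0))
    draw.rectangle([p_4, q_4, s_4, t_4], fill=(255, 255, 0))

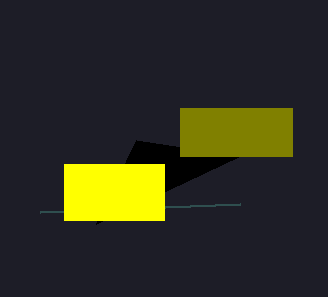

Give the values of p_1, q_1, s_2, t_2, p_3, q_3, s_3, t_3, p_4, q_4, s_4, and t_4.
p_1 = 136; q_1 = 140; s_2 = 240; t_2 = 204; p_3 = 180; q_3 = 108; s_3 = 292; t_3 = 156; p_4 = 64; q_4 = 164; s_4 = 164; t_4 = 220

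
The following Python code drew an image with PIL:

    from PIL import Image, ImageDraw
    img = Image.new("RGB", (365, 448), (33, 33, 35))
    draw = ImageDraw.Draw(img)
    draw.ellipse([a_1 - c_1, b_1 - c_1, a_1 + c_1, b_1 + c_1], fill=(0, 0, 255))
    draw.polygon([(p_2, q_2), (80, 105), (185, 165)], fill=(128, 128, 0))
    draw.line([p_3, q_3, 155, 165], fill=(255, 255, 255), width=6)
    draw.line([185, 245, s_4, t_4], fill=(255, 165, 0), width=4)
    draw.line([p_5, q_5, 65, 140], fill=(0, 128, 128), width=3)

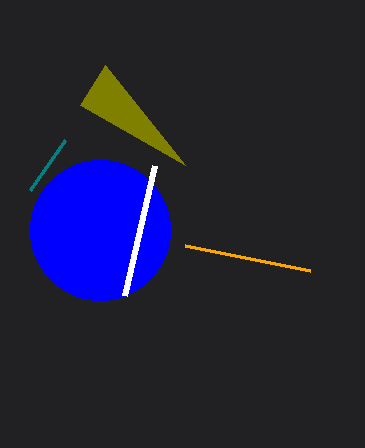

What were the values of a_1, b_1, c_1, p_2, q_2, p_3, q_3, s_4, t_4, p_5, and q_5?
a_1 = 100; b_1 = 230; c_1 = 70; p_2 = 105; q_2 = 65; p_3 = 125; q_3 = 295; s_4 = 310; t_4 = 270; p_5 = 30; q_5 = 190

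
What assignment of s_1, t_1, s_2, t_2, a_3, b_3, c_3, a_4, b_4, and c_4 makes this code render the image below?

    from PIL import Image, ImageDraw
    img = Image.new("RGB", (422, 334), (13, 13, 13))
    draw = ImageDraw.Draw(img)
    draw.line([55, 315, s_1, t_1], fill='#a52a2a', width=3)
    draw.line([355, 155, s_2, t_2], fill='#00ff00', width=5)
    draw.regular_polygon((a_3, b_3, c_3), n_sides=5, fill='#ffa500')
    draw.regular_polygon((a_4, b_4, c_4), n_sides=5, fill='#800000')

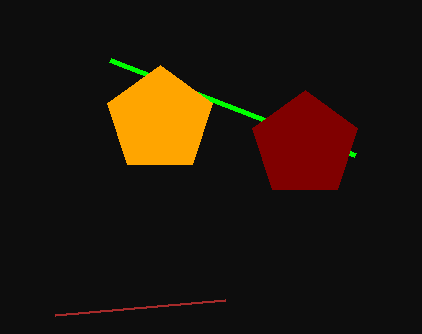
s_1 = 225, t_1 = 300, s_2 = 110, t_2 = 60, a_3 = 160, b_3 = 120, c_3 = 55, a_4 = 305, b_4 = 145, c_4 = 55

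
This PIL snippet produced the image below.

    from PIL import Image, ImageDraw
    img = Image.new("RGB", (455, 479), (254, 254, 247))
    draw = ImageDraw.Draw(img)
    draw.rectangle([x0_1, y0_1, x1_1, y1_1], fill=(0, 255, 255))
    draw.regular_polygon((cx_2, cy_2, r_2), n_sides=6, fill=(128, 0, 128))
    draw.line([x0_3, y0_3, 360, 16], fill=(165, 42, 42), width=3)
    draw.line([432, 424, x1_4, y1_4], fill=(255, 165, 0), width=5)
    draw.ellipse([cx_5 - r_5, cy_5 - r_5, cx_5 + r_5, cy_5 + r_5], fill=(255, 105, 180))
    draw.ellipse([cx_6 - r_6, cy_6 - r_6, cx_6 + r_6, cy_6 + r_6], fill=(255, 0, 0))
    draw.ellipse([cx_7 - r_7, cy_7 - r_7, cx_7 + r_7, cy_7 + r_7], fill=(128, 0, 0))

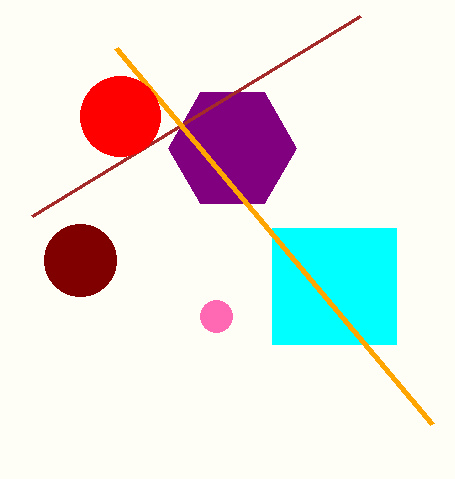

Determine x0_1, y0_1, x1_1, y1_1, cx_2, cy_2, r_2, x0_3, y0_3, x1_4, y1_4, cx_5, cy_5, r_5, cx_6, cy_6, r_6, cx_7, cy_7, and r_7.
x0_1 = 272, y0_1 = 228, x1_1 = 396, y1_1 = 344, cx_2 = 232, cy_2 = 148, r_2 = 64, x0_3 = 32, y0_3 = 216, x1_4 = 116, y1_4 = 48, cx_5 = 216, cy_5 = 316, r_5 = 16, cx_6 = 120, cy_6 = 116, r_6 = 40, cx_7 = 80, cy_7 = 260, r_7 = 36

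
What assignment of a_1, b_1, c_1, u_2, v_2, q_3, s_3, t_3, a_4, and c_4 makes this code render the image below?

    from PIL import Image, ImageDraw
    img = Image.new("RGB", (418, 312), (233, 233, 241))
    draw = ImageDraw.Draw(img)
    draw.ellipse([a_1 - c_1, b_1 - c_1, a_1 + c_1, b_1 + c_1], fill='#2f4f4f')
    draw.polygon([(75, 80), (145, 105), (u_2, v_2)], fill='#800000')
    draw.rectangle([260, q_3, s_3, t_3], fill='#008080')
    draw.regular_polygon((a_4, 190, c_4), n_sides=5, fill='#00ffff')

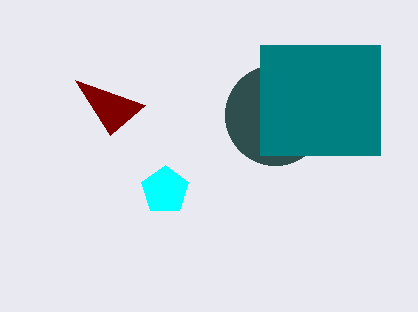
a_1 = 275, b_1 = 115, c_1 = 50, u_2 = 110, v_2 = 135, q_3 = 45, s_3 = 380, t_3 = 155, a_4 = 165, c_4 = 25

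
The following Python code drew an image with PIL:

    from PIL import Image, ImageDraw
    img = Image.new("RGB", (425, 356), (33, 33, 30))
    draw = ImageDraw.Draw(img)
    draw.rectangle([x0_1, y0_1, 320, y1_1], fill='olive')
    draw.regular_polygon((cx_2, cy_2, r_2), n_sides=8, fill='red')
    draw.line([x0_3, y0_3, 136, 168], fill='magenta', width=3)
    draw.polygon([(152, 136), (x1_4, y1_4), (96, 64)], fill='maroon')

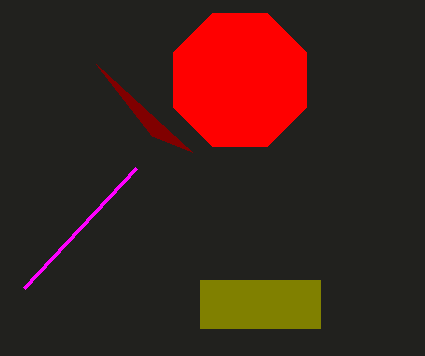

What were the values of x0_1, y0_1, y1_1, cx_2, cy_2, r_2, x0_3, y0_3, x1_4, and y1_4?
x0_1 = 200, y0_1 = 280, y1_1 = 328, cx_2 = 240, cy_2 = 80, r_2 = 72, x0_3 = 24, y0_3 = 288, x1_4 = 192, y1_4 = 152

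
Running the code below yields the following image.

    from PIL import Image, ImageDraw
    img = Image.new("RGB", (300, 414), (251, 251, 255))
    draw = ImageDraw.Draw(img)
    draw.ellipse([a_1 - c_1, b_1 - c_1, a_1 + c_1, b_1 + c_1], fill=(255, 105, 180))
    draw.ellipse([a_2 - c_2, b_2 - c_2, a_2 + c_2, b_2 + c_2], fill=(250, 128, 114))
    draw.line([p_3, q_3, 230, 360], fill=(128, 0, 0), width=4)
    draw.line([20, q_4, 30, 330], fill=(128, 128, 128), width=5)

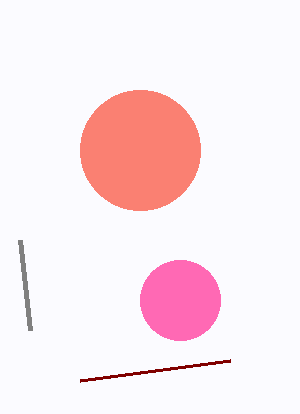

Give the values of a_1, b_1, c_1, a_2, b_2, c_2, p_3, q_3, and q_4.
a_1 = 180, b_1 = 300, c_1 = 40, a_2 = 140, b_2 = 150, c_2 = 60, p_3 = 80, q_3 = 380, q_4 = 240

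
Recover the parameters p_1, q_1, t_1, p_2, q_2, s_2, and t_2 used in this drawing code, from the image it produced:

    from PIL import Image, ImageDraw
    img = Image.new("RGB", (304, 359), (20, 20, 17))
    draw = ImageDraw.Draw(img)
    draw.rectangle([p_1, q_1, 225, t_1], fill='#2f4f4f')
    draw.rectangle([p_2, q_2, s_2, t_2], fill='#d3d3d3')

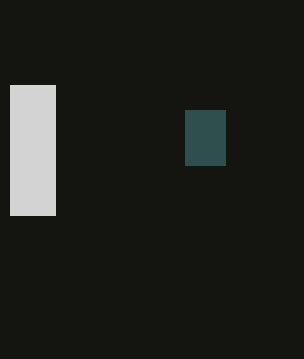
p_1 = 185, q_1 = 110, t_1 = 165, p_2 = 10, q_2 = 85, s_2 = 55, t_2 = 215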